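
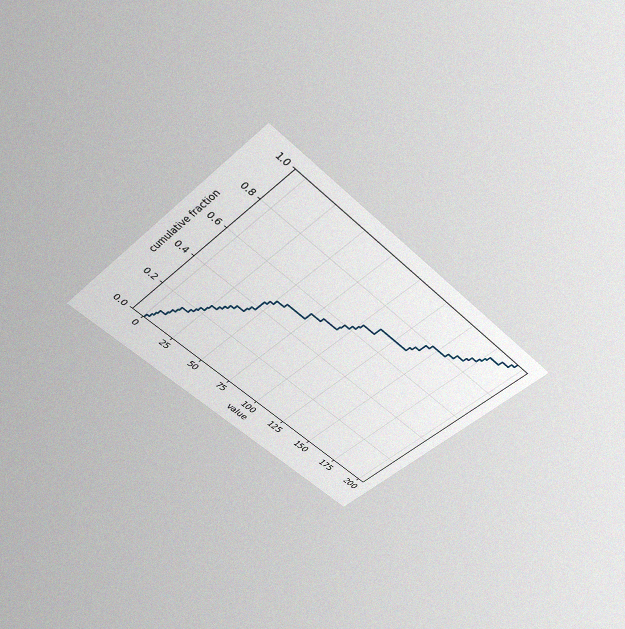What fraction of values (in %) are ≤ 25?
26%

The chart is tilted about 45° clockwise and viewed slightly from above, with some photo noise. At x=25 the ECDF step is at 26%.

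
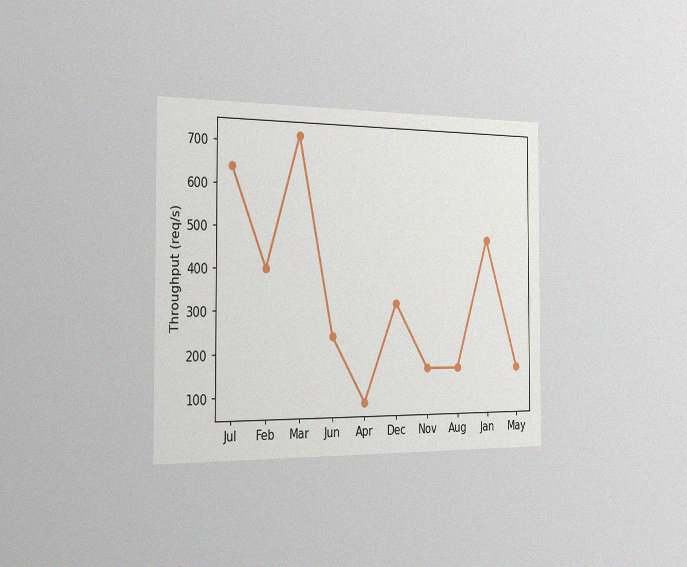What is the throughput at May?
The chart is viewed slightly from the left, with some photo noise. At May, the line is at 160req/s.

160req/s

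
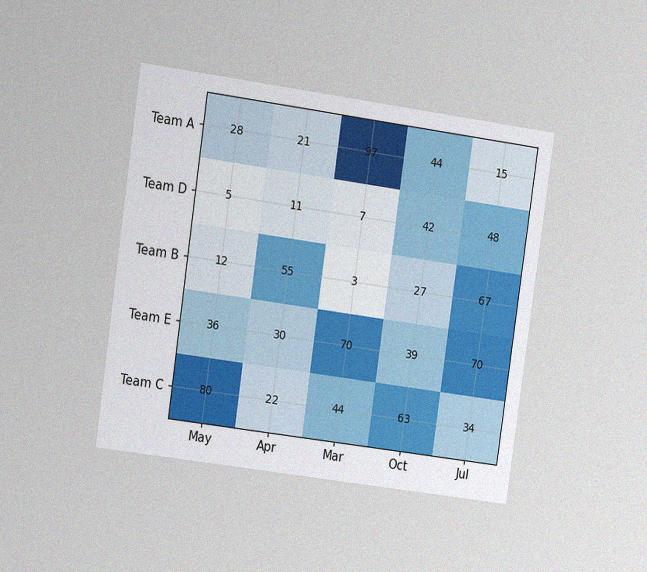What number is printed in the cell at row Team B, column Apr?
The chart is tilted about 8° clockwise and viewed slightly from the left, with some photo noise. The (Team B, Apr) cell reads 55.

55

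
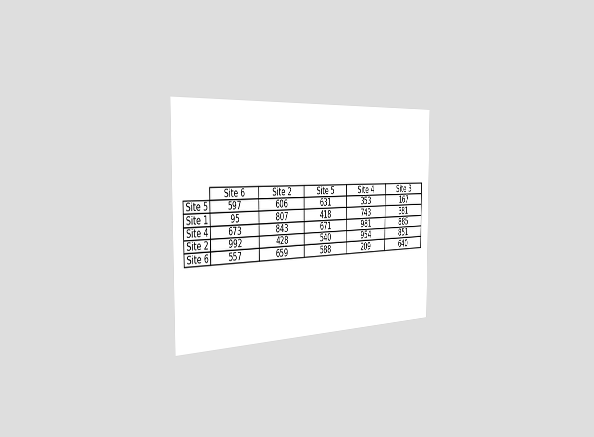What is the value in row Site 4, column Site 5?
671

The chart is viewed slightly from the left. The (Site 4, Site 5) cell reads 671.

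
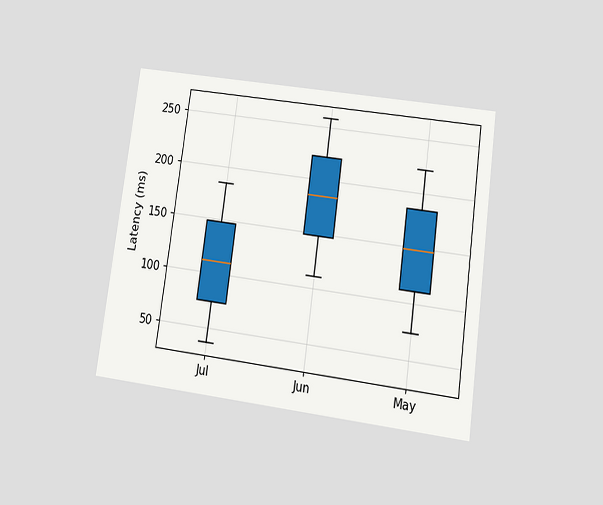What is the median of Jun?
The chart is tilted about 8° clockwise and viewed at a slight angle. The median line in the Jun box sits at 185ms.

185ms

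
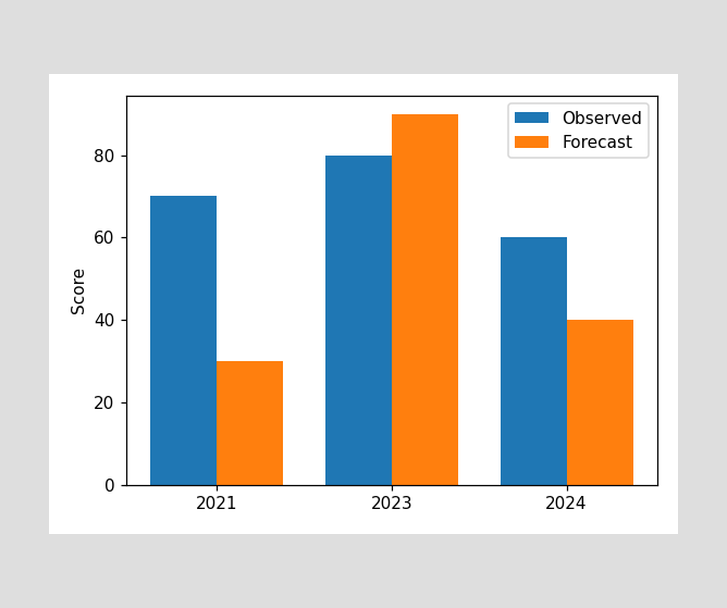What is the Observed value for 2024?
60

The Observed bar at 2024 reaches 60 on the y-axis.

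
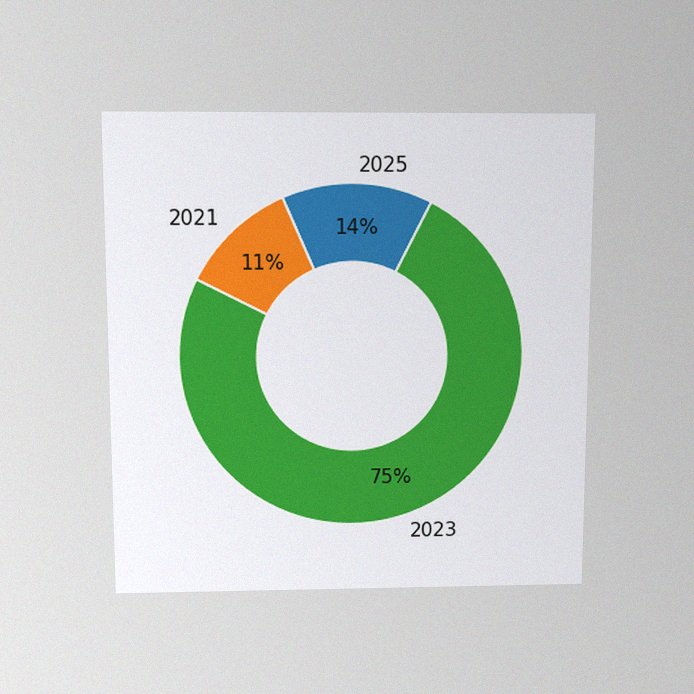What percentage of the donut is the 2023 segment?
75%

The chart is viewed slightly from above, with some photo noise. The 2023 segment takes up 75% of the ring.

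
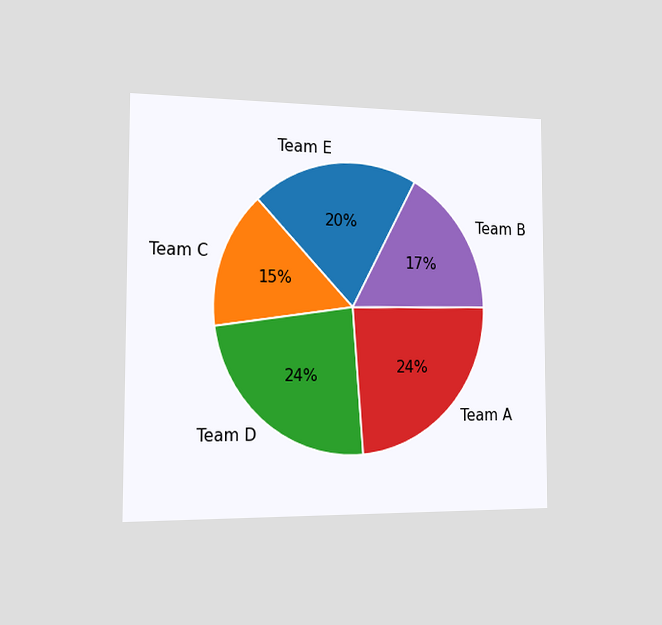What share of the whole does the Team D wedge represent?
24%

The chart is viewed slightly from the left. The Team D slice takes up 24% of the pie.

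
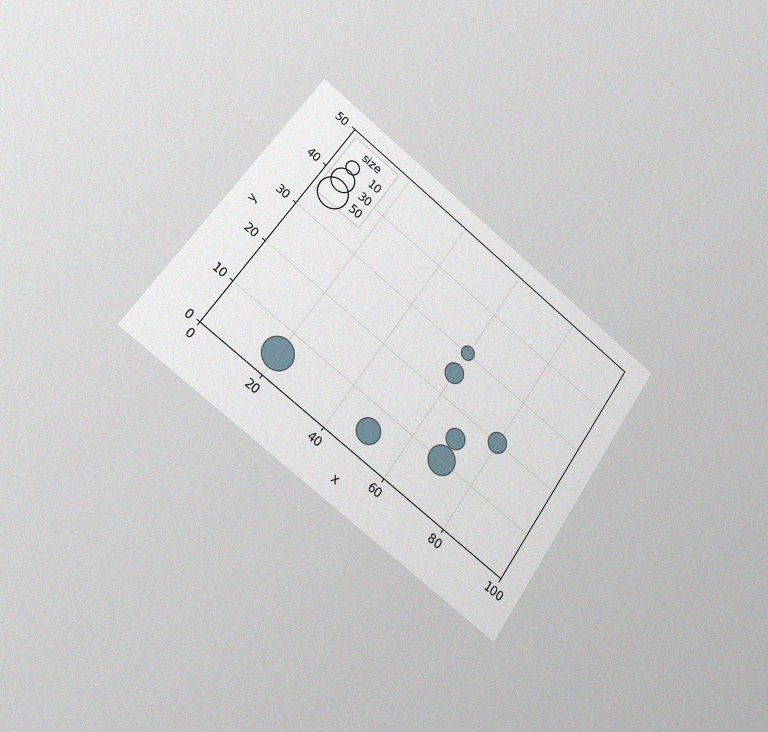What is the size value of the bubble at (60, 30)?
The chart is tilted about 36° clockwise and viewed slightly from the left, with some photo noise. Matching the bubble at (60, 30) against the size legend gives 10.

10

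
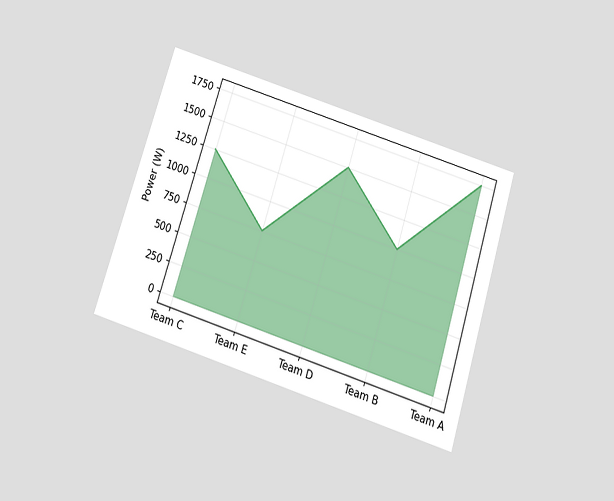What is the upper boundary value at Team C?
1250W

The chart is tilted about 17° clockwise and viewed slightly from below. At Team C the upper boundary is at 1250W.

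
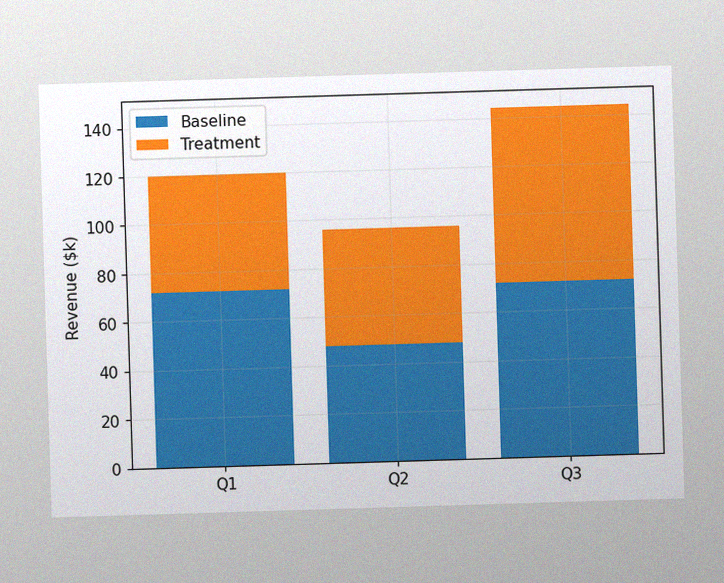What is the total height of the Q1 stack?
The image has some photo noise and uneven lighting. The Q1 stack's top reaches $120k on the y-axis.

$120k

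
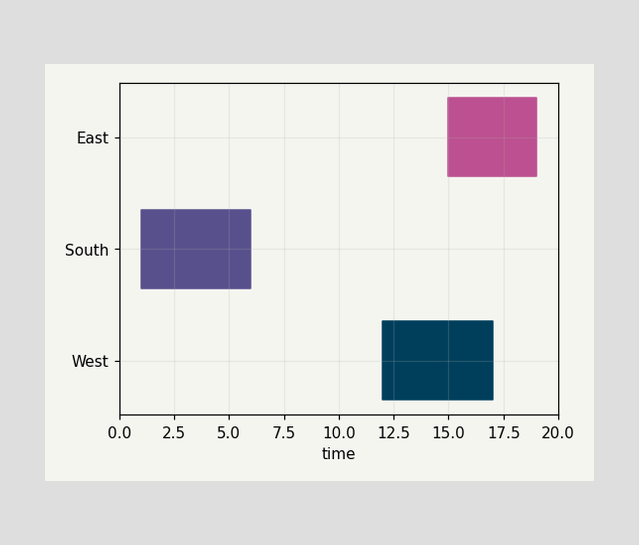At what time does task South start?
The South bar begins at t=1.

1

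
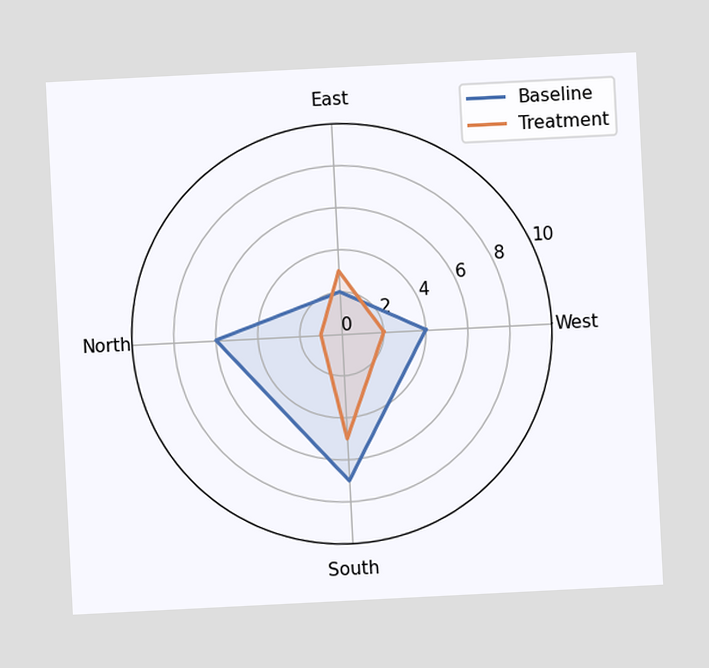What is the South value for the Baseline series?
7

The chart is tilted about 3° counter-clockwise. On the South axis, Baseline reaches 7.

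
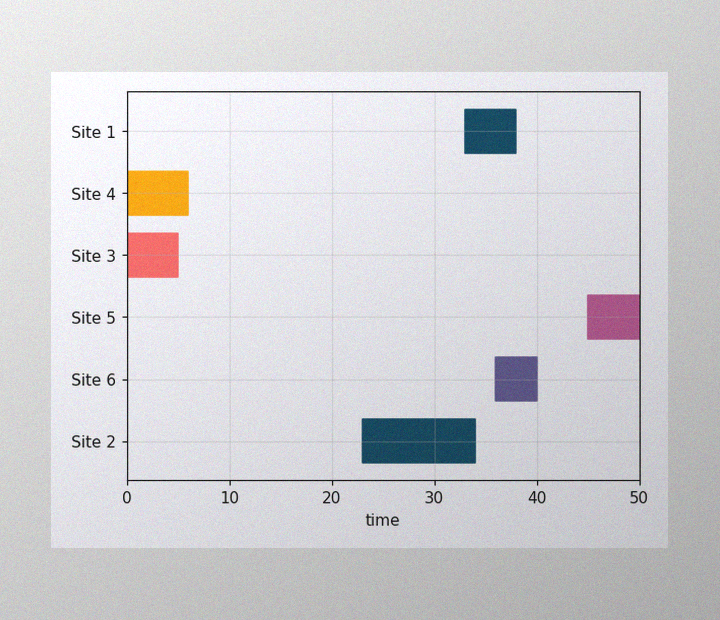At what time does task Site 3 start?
The image has some photo noise and uneven lighting. The Site 3 bar begins at t=0.

0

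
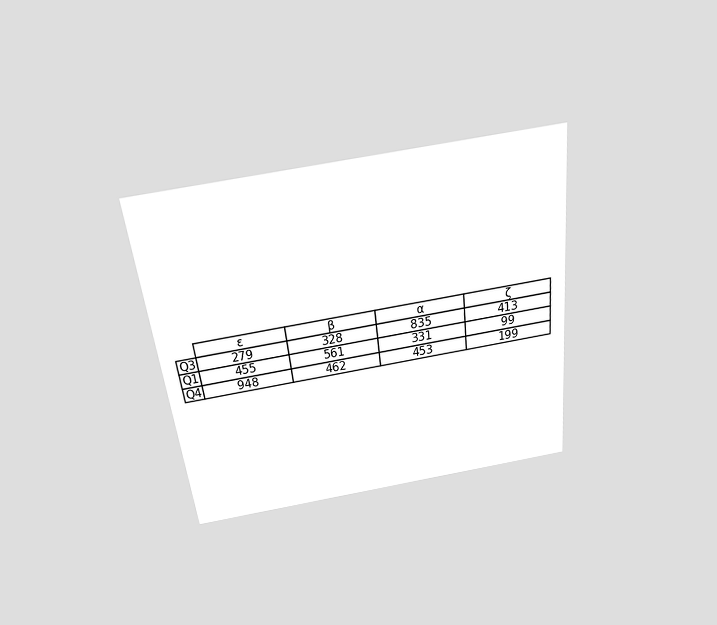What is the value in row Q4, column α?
The chart is tilted about 6° counter-clockwise and viewed slightly from above. The (Q4, α) cell reads 453.

453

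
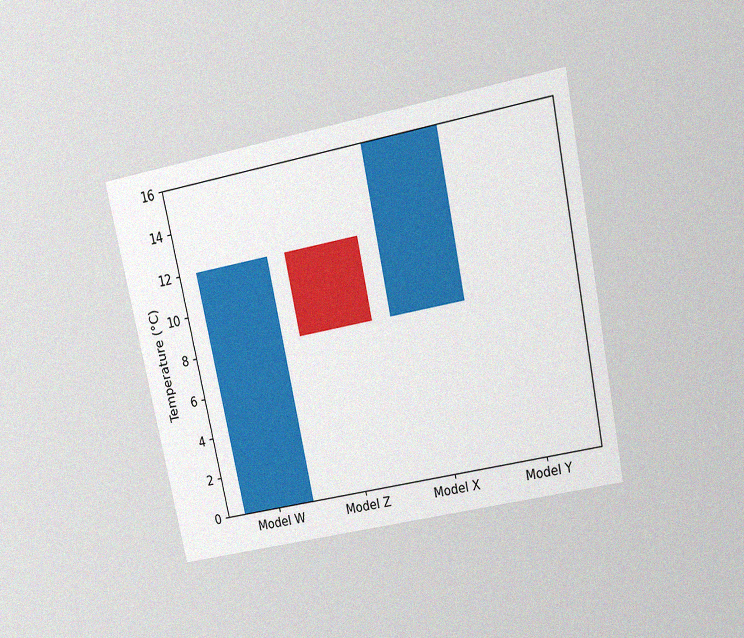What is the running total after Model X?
16°C

The chart is tilted about 12° counter-clockwise and viewed slightly from above, with some photo noise. After Model X the running total reaches 16°C.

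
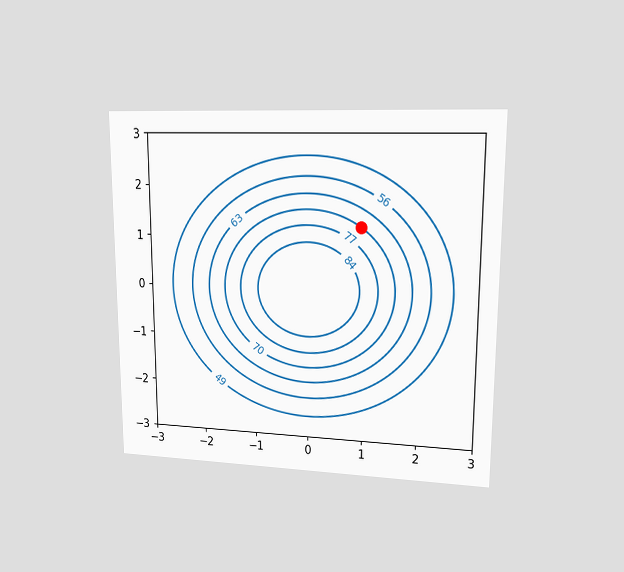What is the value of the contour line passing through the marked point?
The chart is viewed at a slight angle. The marked point sits on the contour labelled 70.

70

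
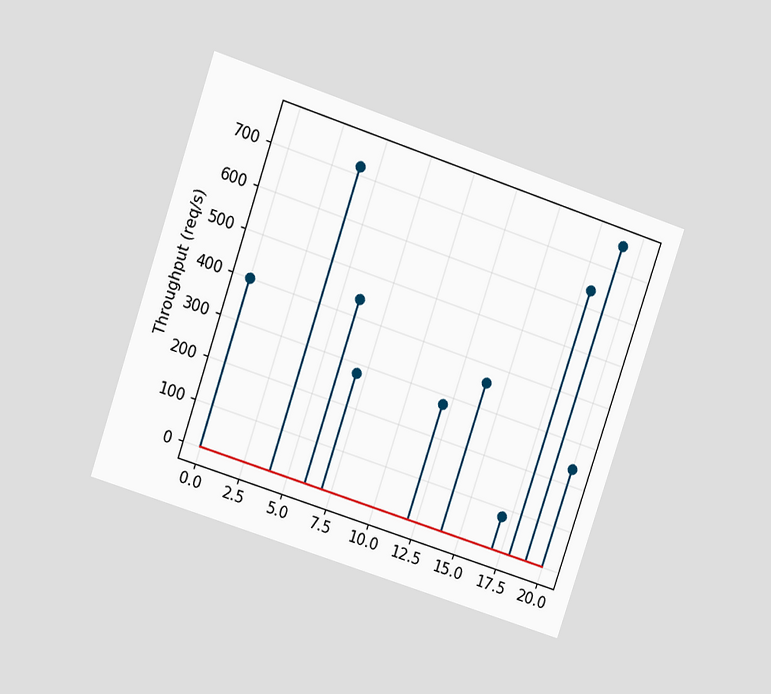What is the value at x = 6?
440req/s

The chart is tilted about 19° clockwise and viewed at a slight angle. The stem at x=6 reaches 440req/s.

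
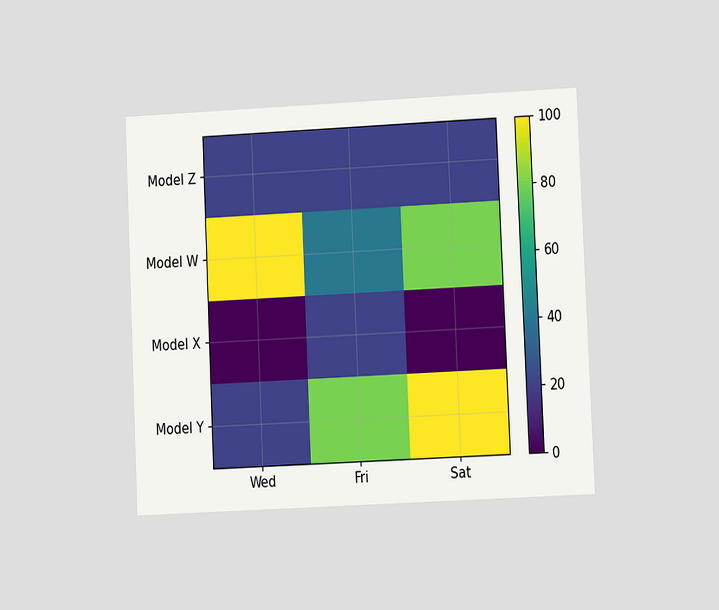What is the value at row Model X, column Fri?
20

The chart is tilted about 3° counter-clockwise and viewed at a slight angle. Matching cell (Model X, Fri) against the colorbar gives 20.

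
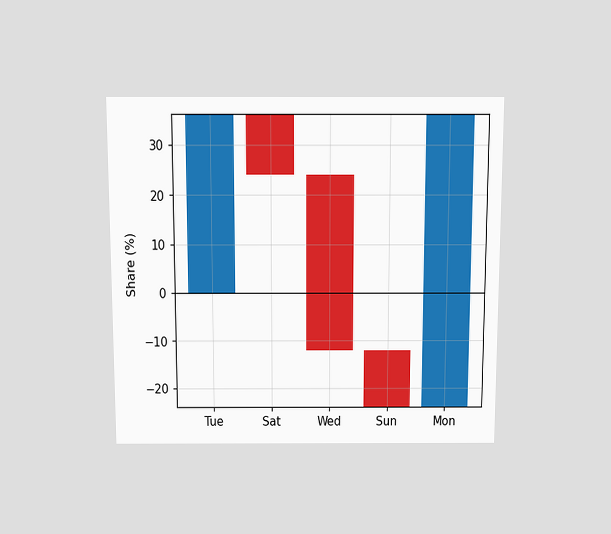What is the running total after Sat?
24%

The chart is viewed slightly from above. After Sat the running total reaches 24%.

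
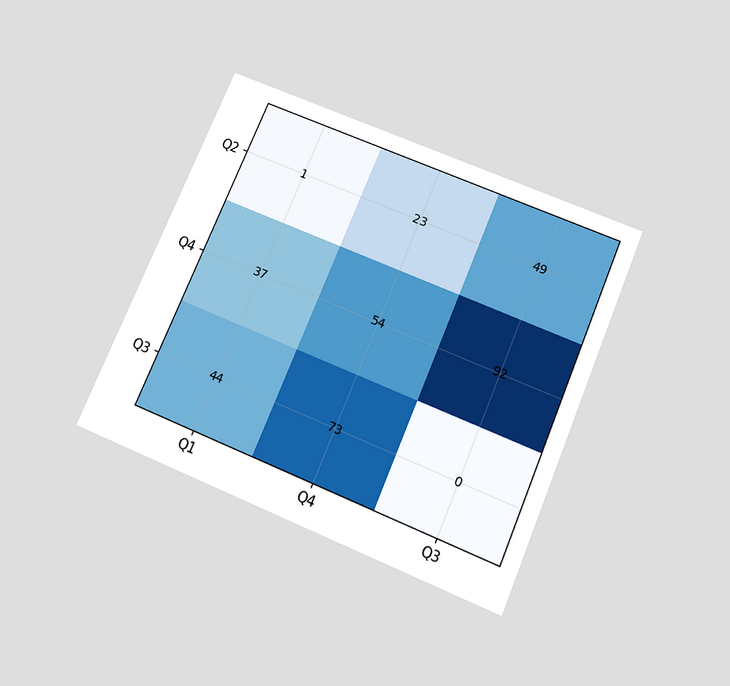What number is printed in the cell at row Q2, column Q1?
The chart is tilted about 23° clockwise and viewed slightly from below. The (Q2, Q1) cell reads 1.

1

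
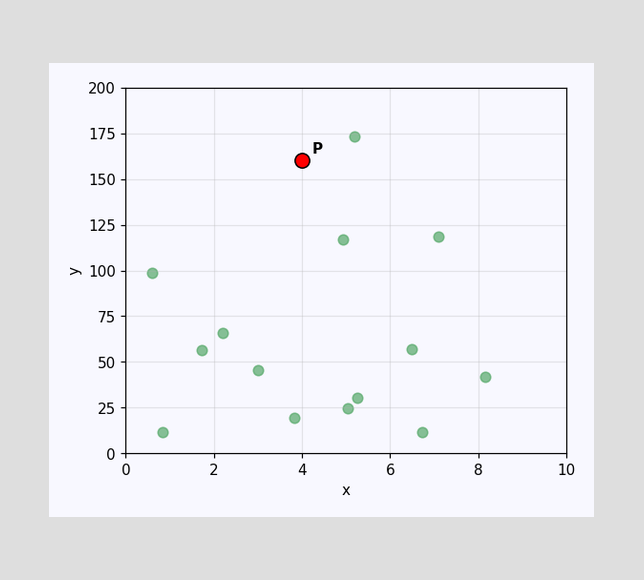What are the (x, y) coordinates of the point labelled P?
Following the gridlines from P to each axis, P sits at (4, 160).

(4, 160)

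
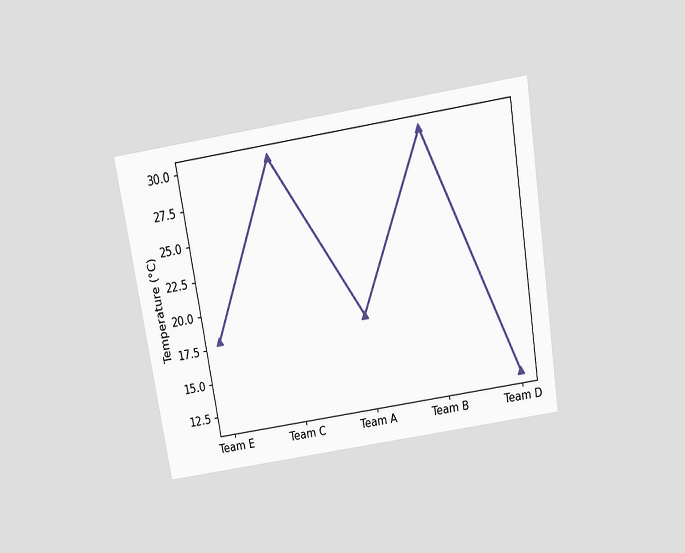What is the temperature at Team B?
30°C

The chart is tilted about 9° counter-clockwise and viewed slightly from above. At Team B, the line is at 30°C.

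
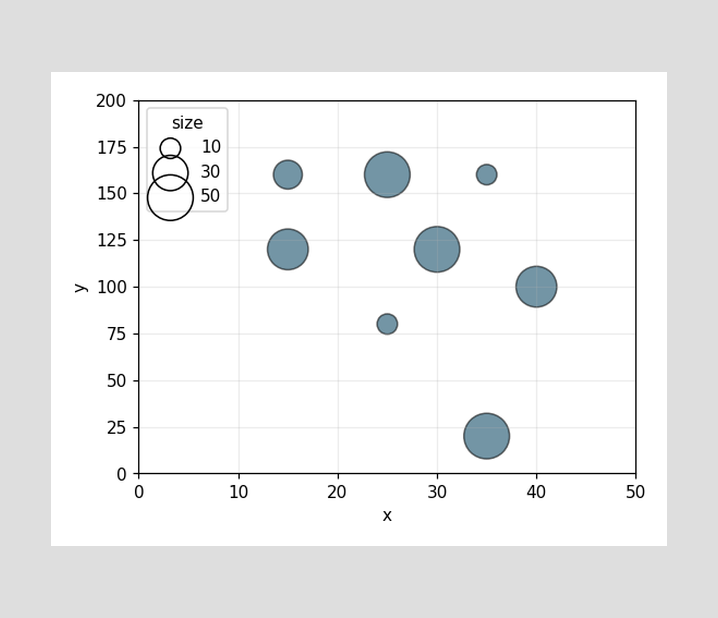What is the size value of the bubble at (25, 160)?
Matching the bubble at (25, 160) against the size legend gives 50.

50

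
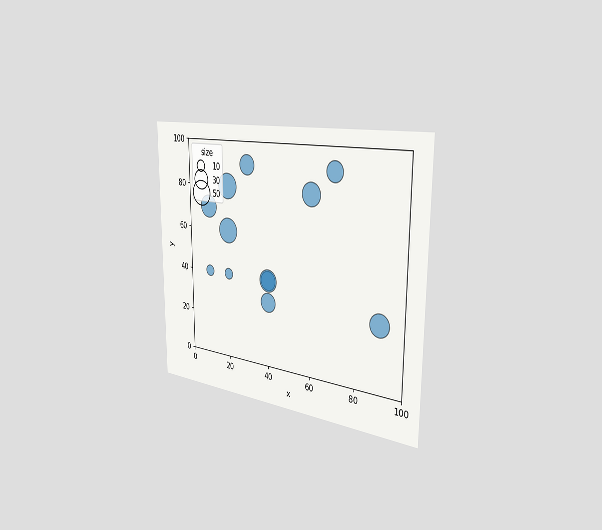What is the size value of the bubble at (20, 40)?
10

The chart is viewed slightly from the right. Matching the bubble at (20, 40) against the size legend gives 10.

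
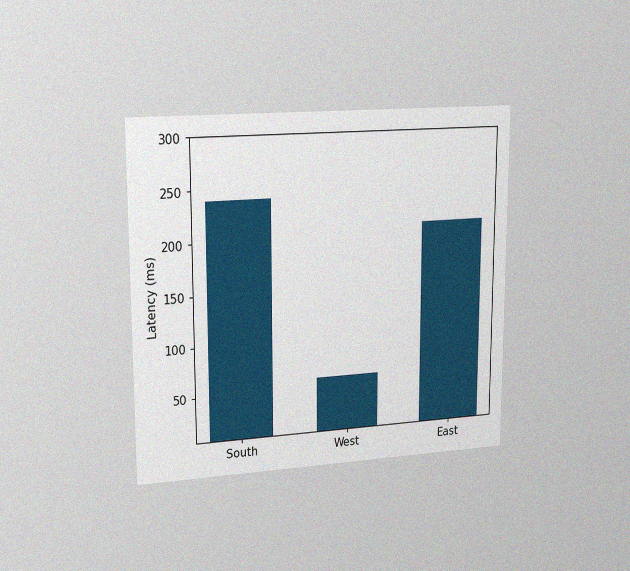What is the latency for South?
The chart is viewed slightly from the left, with some photo noise. Reading along the chart's y-axis, the South bar reaches 240ms.

240ms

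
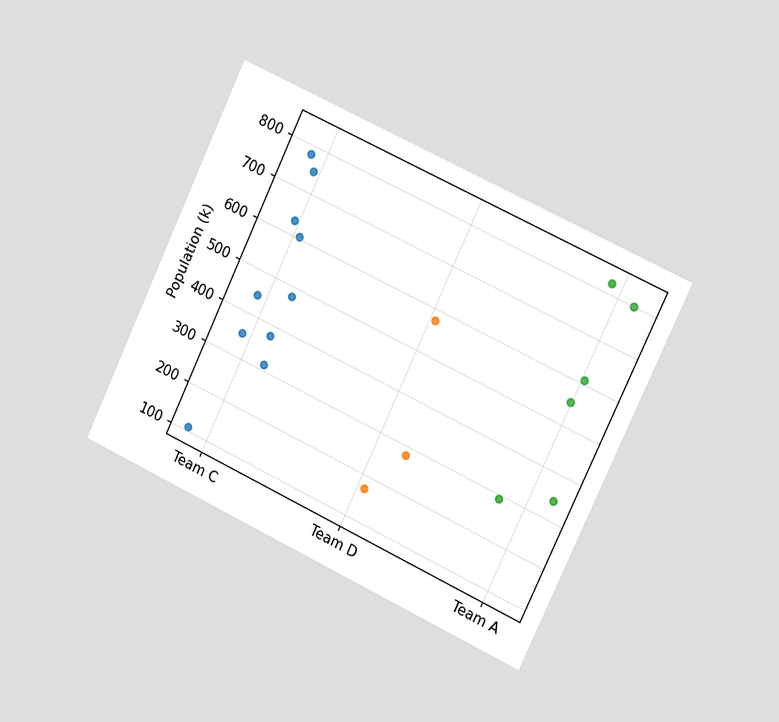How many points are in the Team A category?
6

The chart is tilted about 25° clockwise and viewed slightly from the right. Counting the markers in the Team A column gives 6.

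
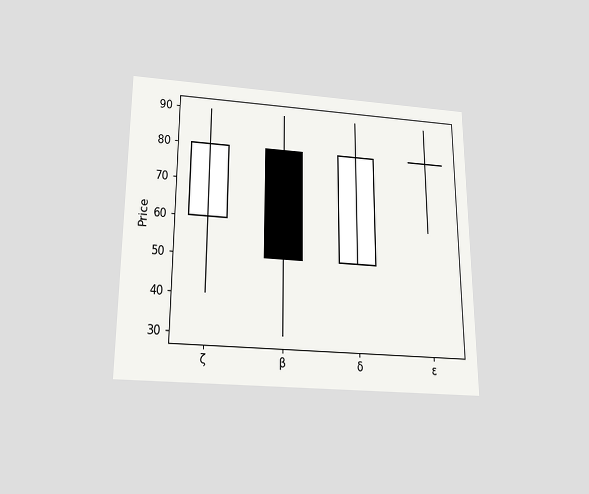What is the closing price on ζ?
The chart is viewed slightly from below. The ζ candle closes at 80.

80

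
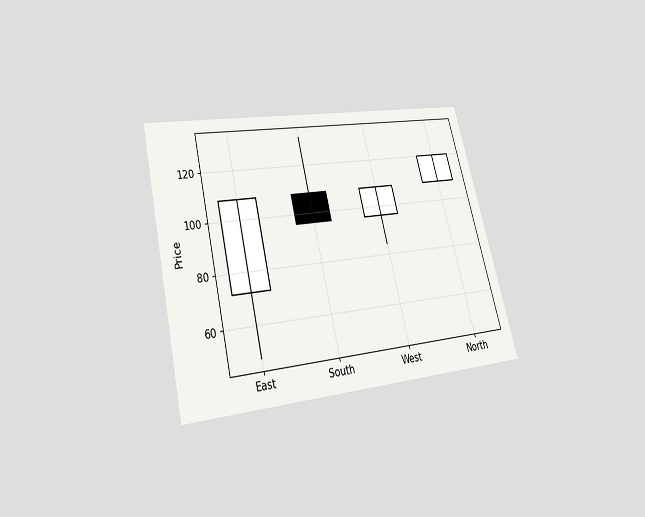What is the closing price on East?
108

The chart is tilted about 14° counter-clockwise and viewed slightly from below. The East candle closes at 108.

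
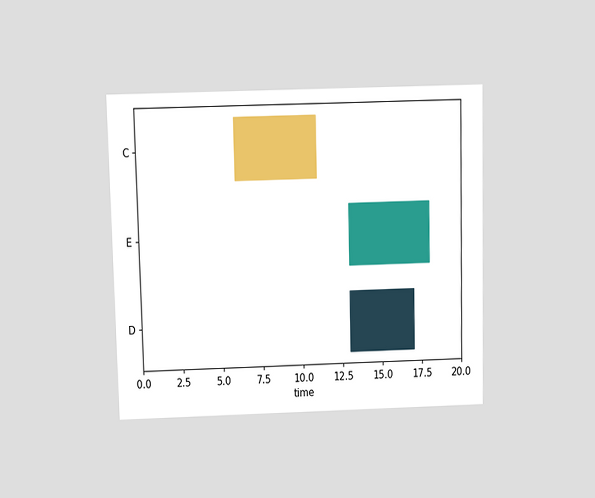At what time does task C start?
The chart is viewed slightly from above. The C bar begins at t=6.

6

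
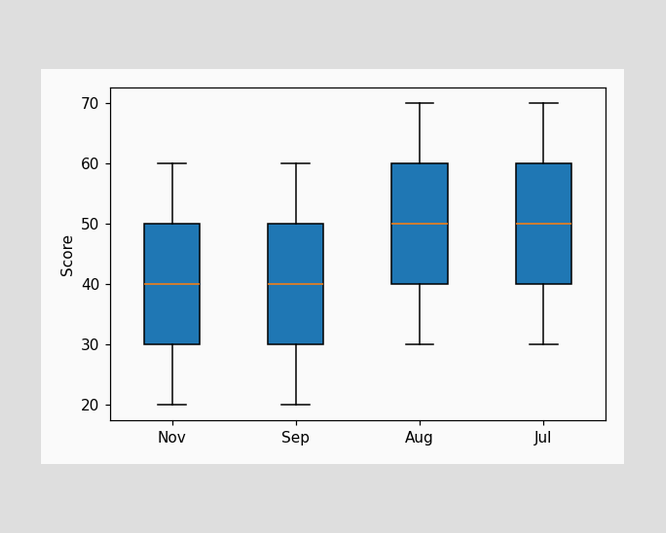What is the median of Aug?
The median line in the Aug box sits at 50.

50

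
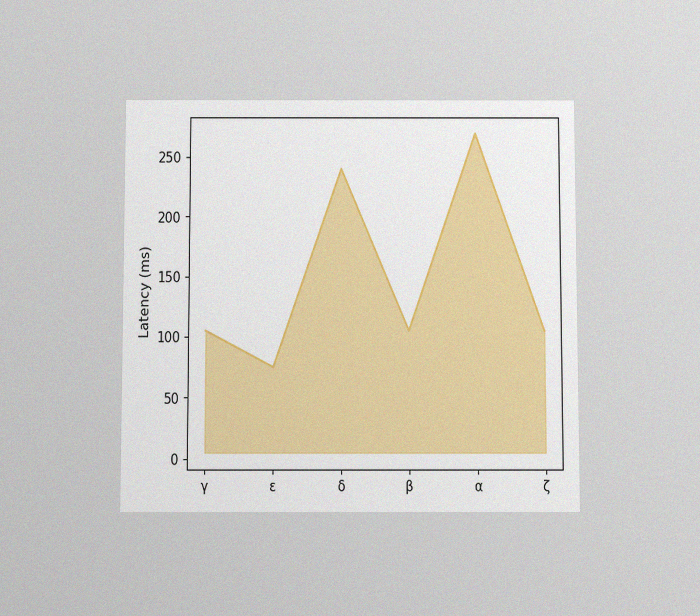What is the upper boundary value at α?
The chart is viewed slightly from below, with some photo noise. At α the upper boundary is at 270ms.

270ms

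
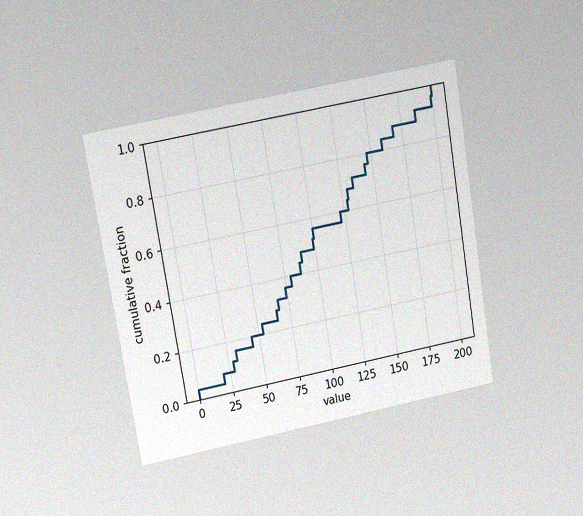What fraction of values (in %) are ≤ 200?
The chart is tilted about 9° counter-clockwise and viewed at a slight angle, with some photo noise. At x=200 the ECDF step is at 100%.

100%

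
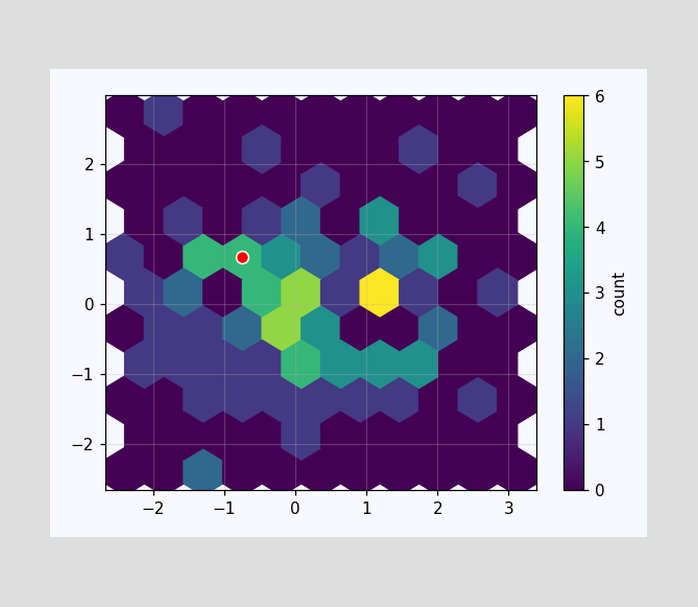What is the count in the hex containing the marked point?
The marked hex reads 4 on the colorbar.

4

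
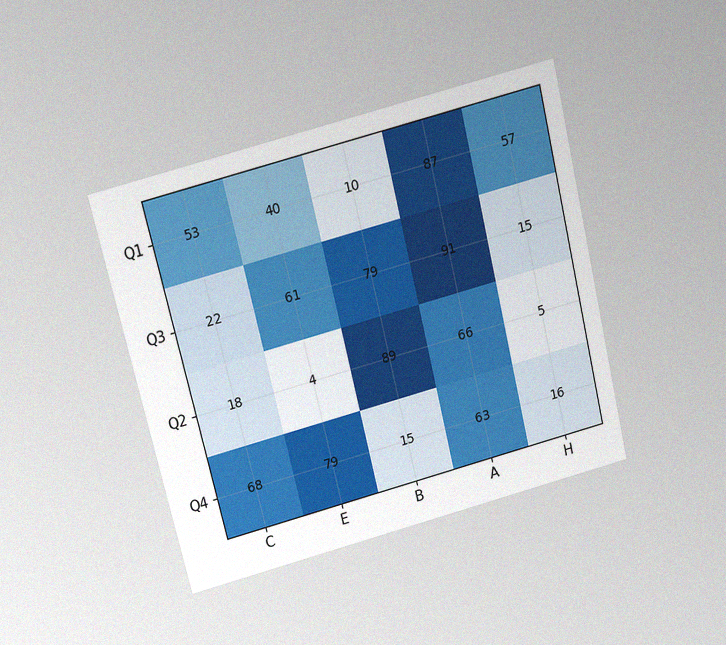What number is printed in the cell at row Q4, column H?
16

The chart is tilted about 14° counter-clockwise and viewed slightly from above, with some photo noise. The (Q4, H) cell reads 16.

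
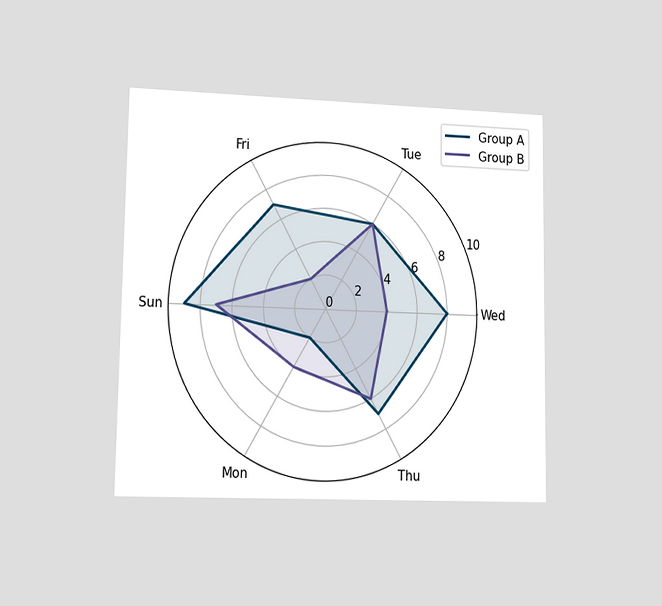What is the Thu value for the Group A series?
The chart is viewed at a slight angle. On the Thu axis, Group A reaches 7.

7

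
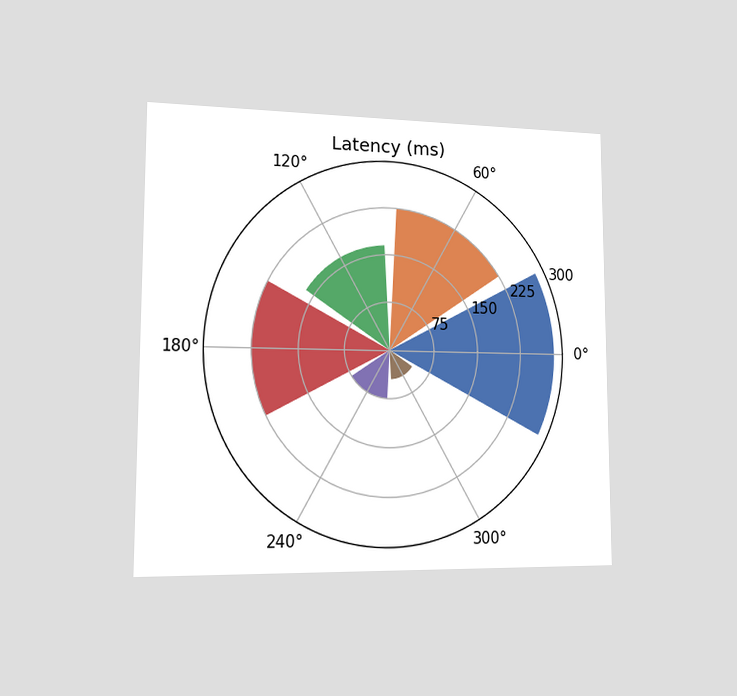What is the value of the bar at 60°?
The chart is viewed slightly from the left. The bar at 60° reaches 225ms on the radial axis.

225ms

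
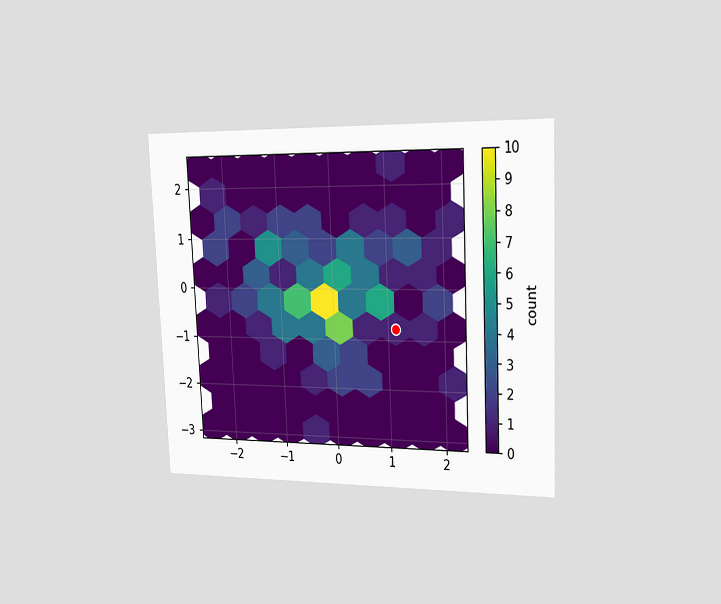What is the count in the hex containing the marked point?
The chart is tilted about 3° counter-clockwise and viewed slightly from the right. The marked hex reads 1 on the colorbar.

1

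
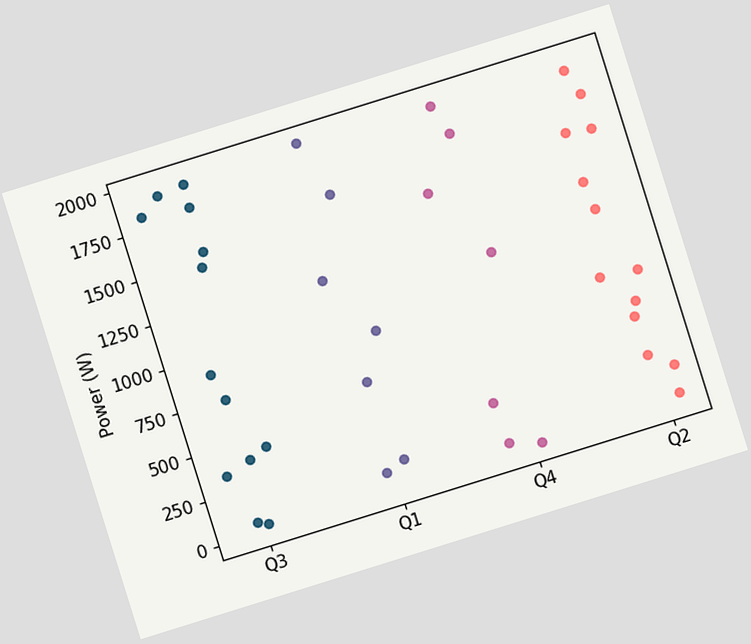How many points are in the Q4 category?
7

The chart is tilted about 17° counter-clockwise. Counting the markers in the Q4 column gives 7.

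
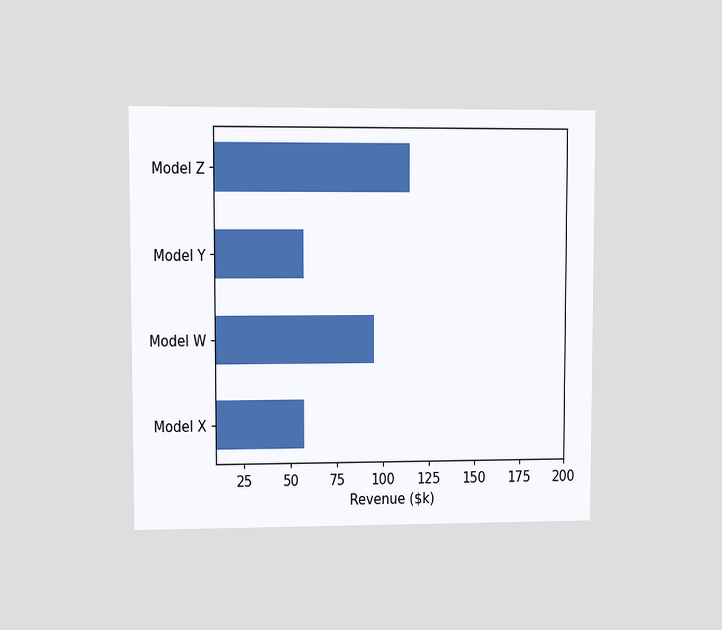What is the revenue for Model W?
$95k

The chart is viewed at a slight angle. Reading along the chart's x-axis, the Model W bar reaches $95k.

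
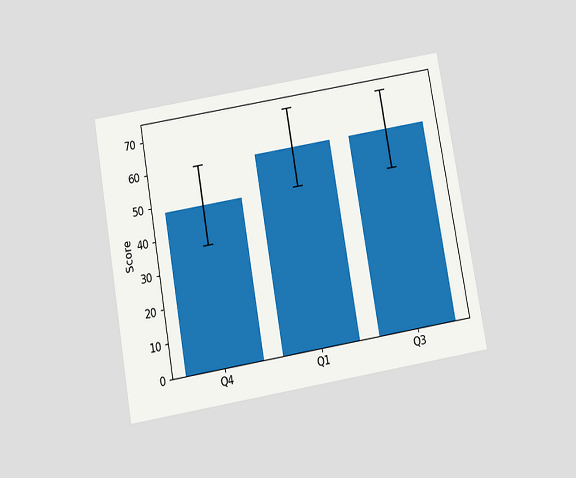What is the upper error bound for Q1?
The chart is tilted about 10° counter-clockwise and viewed slightly from below. The Q1 bar's upper whisker reaches 72.

72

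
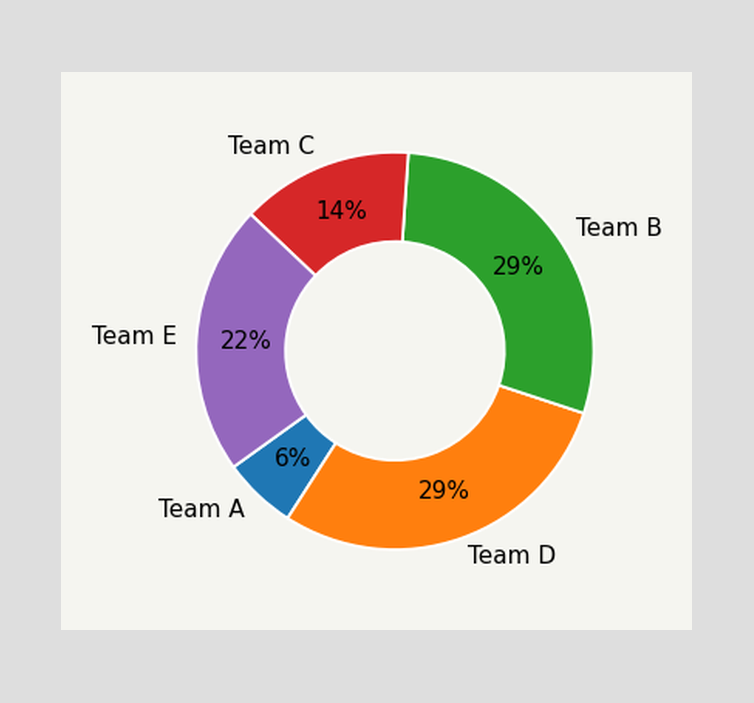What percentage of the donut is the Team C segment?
14%

The Team C segment takes up 14% of the ring.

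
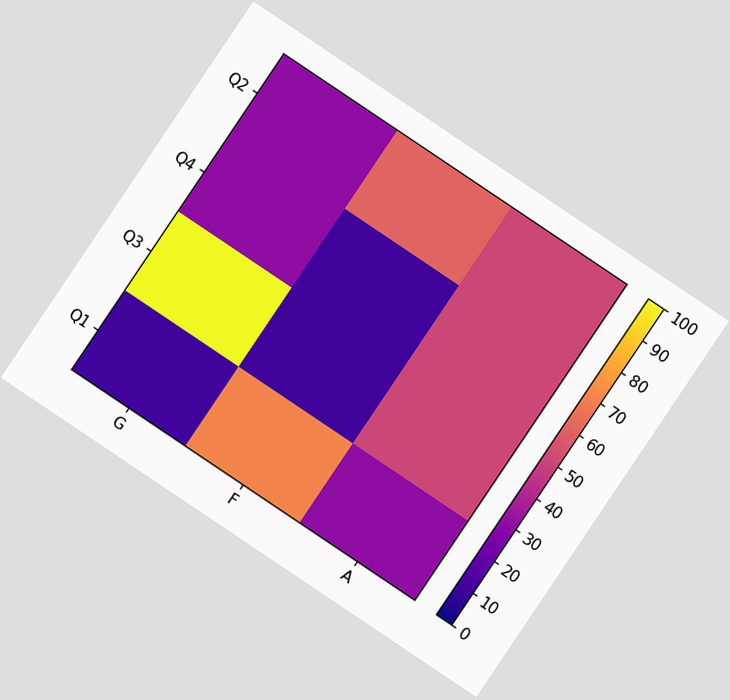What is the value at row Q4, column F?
The chart is tilted about 34° clockwise. Matching cell (Q4, F) against the colorbar gives 10.

10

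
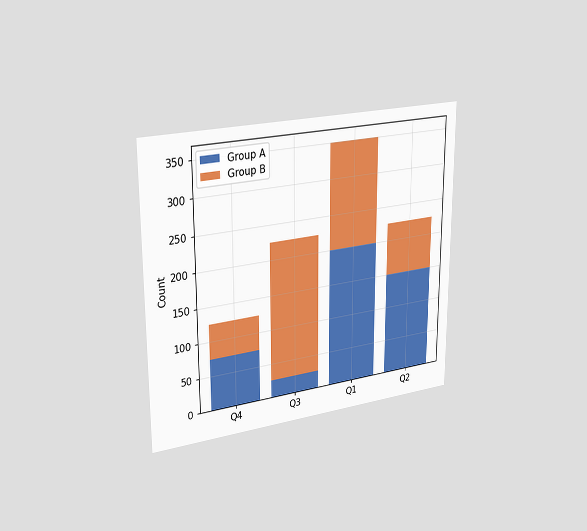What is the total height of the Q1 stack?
350

The chart is viewed slightly from the left. The Q1 stack's top reaches 350 on the y-axis.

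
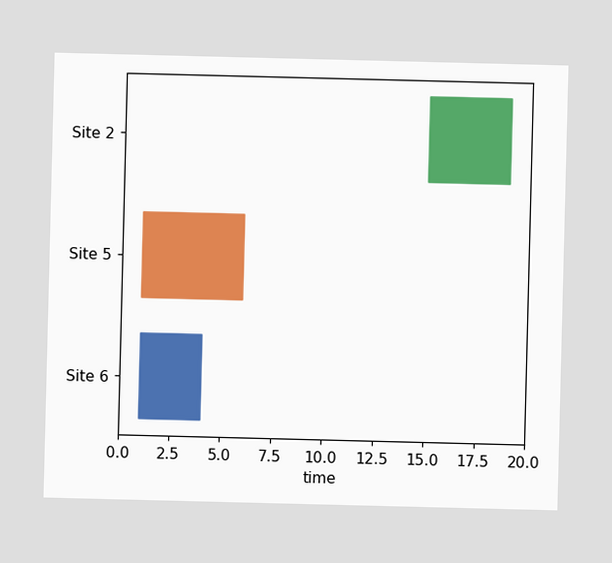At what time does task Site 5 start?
1

The Site 5 bar begins at t=1.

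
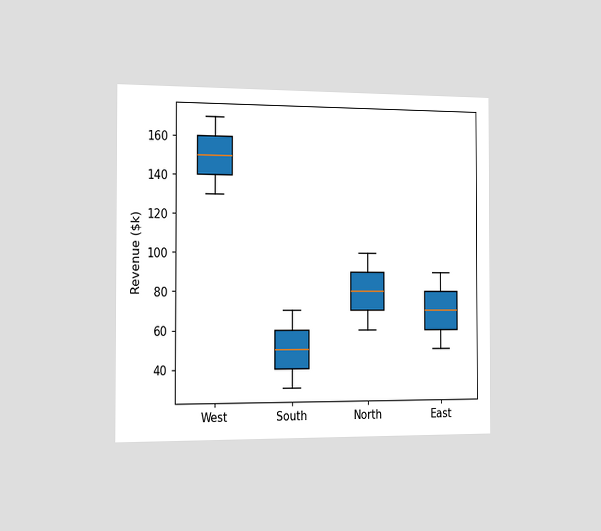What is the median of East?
$70k

The chart is viewed slightly from the left. The median line in the East box sits at $70k.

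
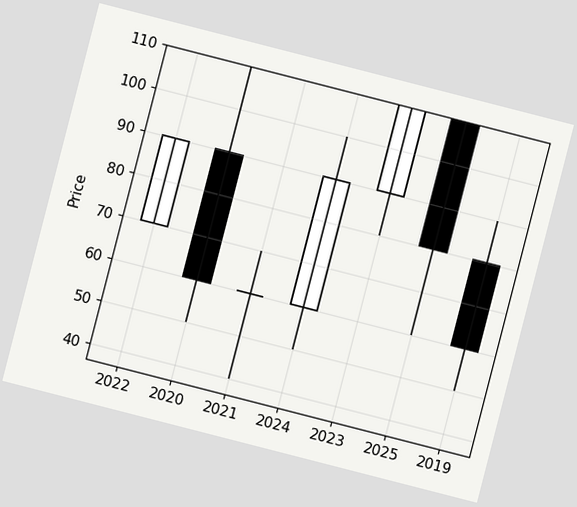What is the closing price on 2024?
The chart is tilted about 14° clockwise. The 2024 candle closes at 90.

90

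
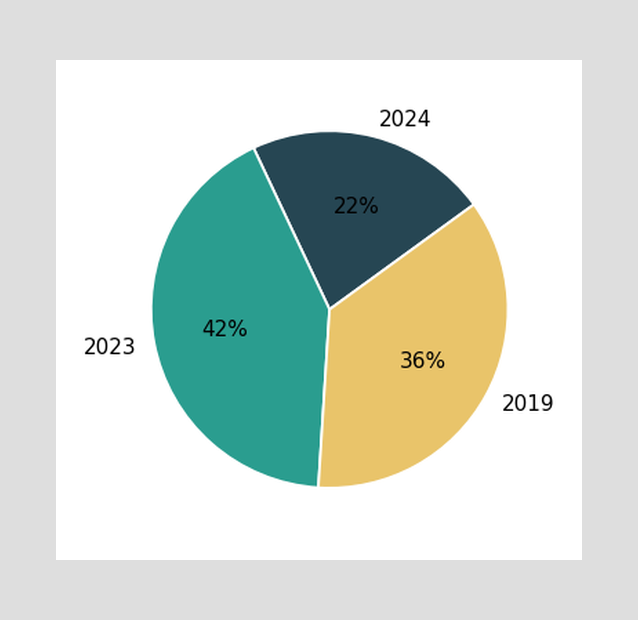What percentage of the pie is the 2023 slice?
The 2023 slice takes up 42% of the pie.

42%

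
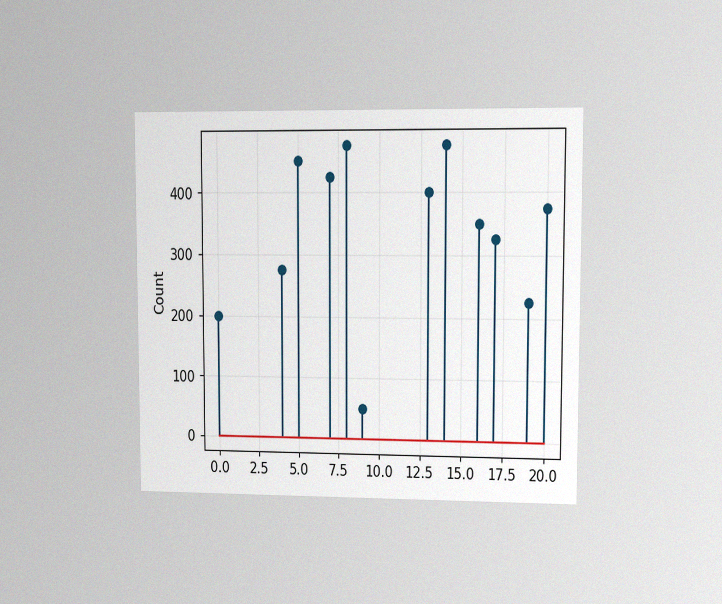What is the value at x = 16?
The chart is viewed at a slight angle, with some photo noise. The stem at x=16 reaches 350.

350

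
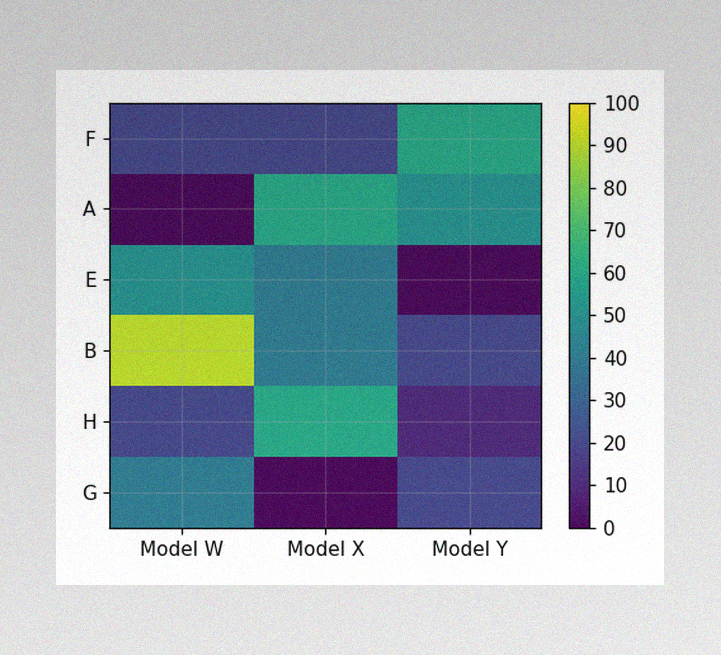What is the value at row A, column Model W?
0

The image has some photo noise and uneven lighting. Matching cell (A, Model W) against the colorbar gives 0.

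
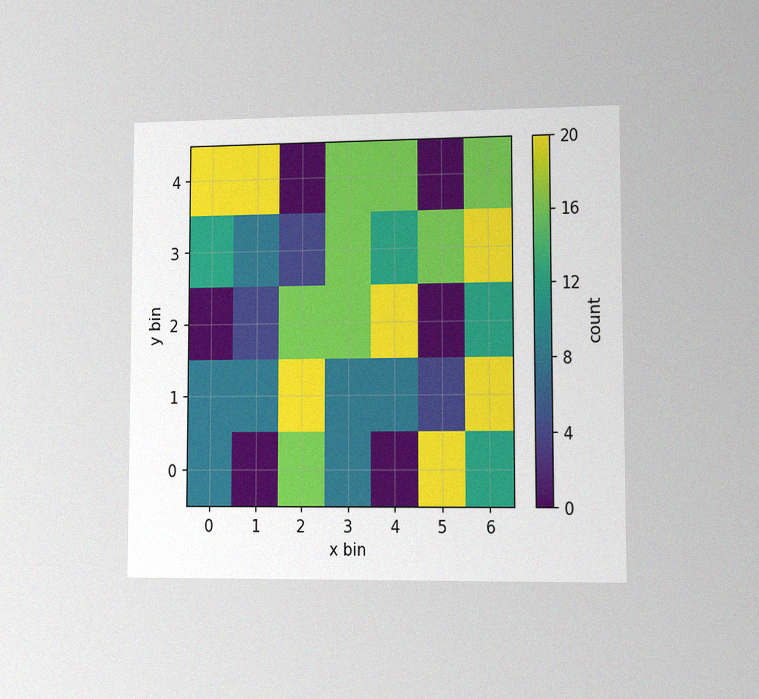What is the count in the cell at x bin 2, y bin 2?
16

The chart is viewed slightly from the right, with some photo noise. Matching the cell (2, 2) against the colorbar gives 16.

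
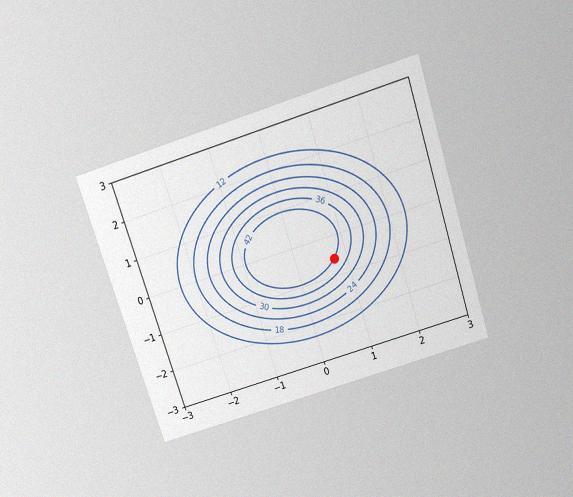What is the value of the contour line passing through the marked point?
42

The chart is tilted about 18° counter-clockwise and viewed slightly from above, with some photo noise. The marked point sits on the contour labelled 42.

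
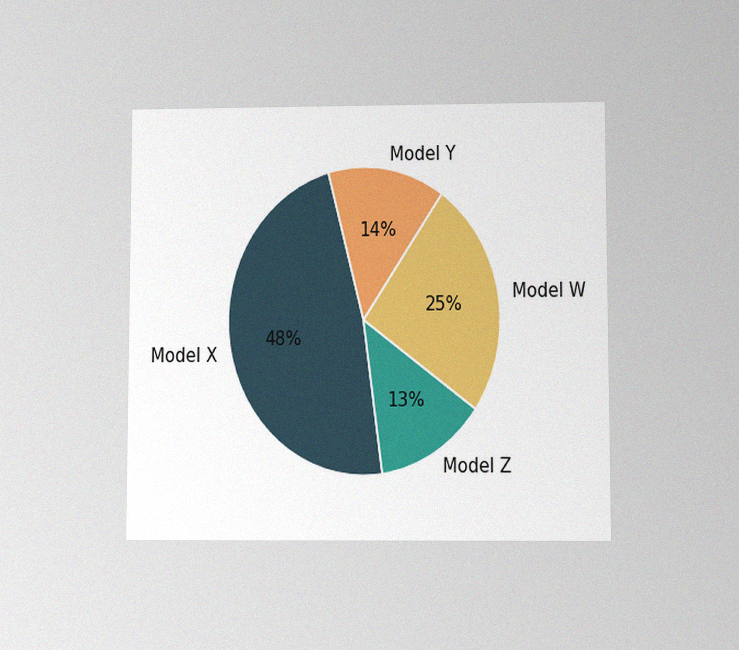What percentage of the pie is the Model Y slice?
14%

The chart is viewed at a slight angle, with some photo noise. The Model Y slice takes up 14% of the pie.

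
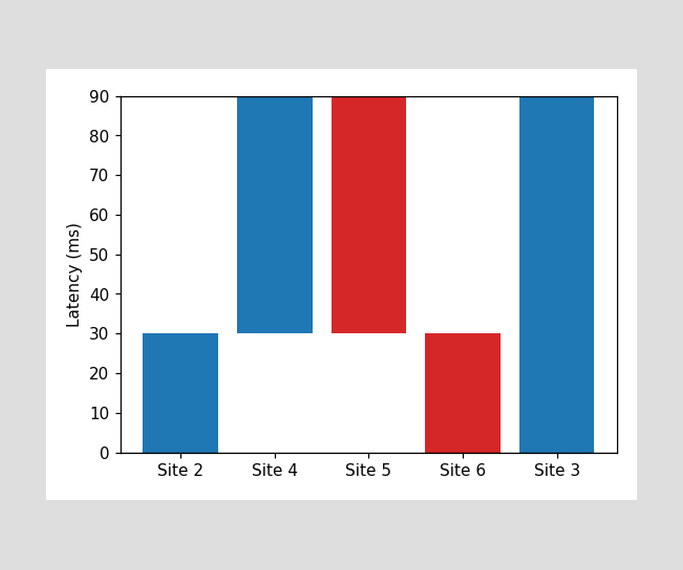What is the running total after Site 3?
After Site 3 the running total reaches 90ms.

90ms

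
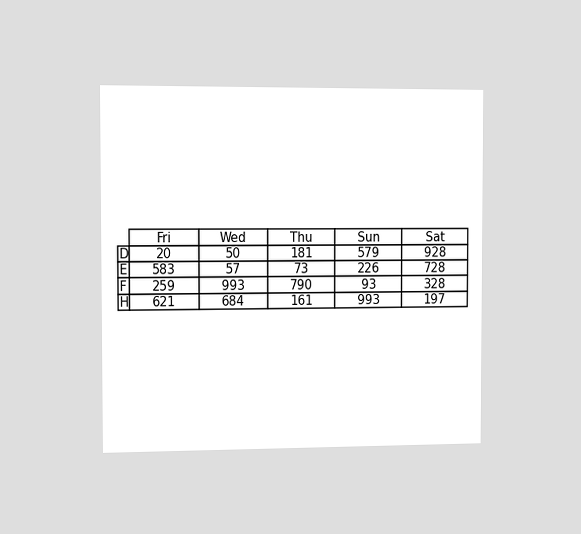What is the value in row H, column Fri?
The chart is viewed slightly from the left. The (H, Fri) cell reads 621.

621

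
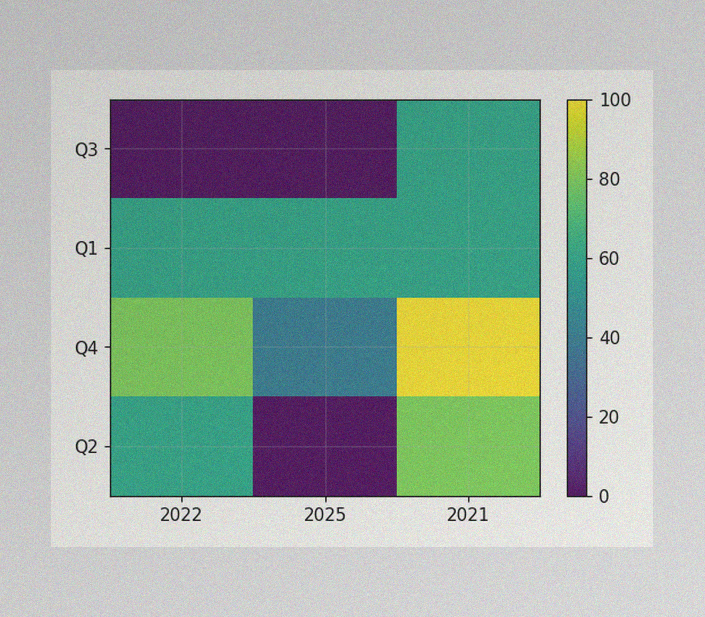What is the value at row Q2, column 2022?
The image has some photo noise and uneven lighting. Matching cell (Q2, 2022) against the colorbar gives 60.

60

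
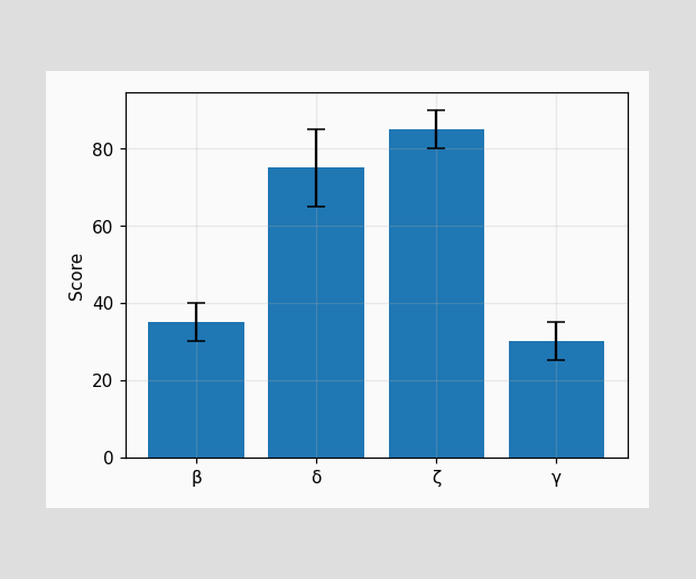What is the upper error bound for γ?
The γ bar's upper whisker reaches 35.

35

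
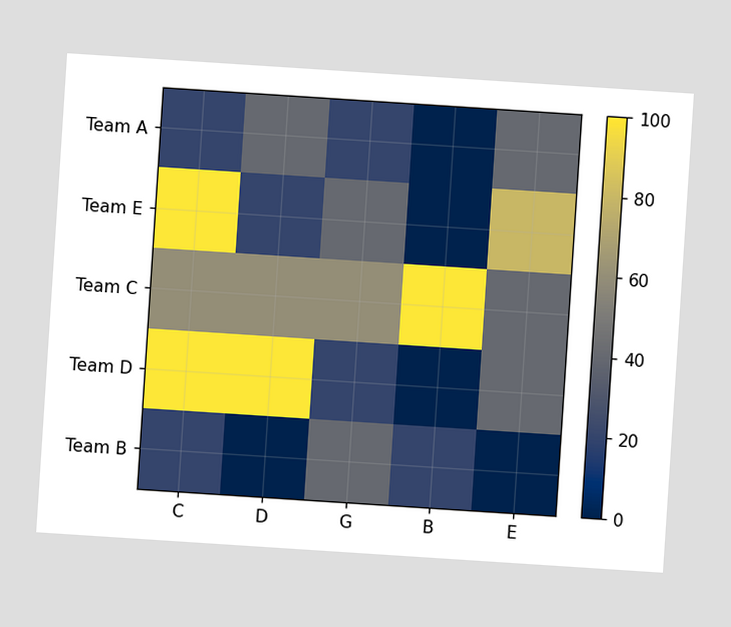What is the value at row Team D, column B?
The chart is tilted about 4° clockwise. Matching cell (Team D, B) against the colorbar gives 0.

0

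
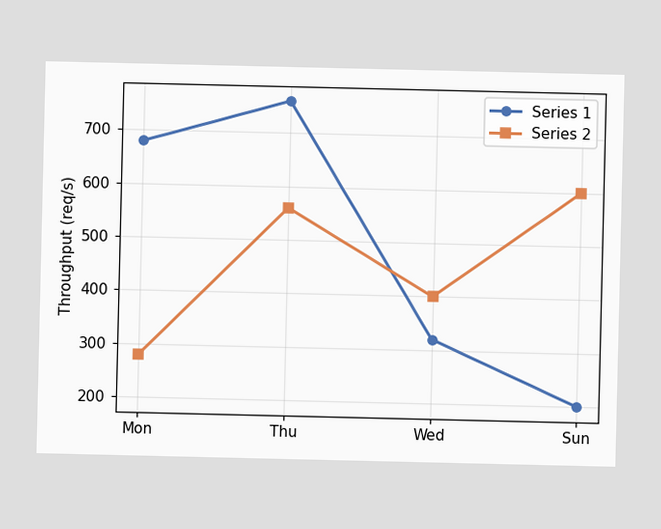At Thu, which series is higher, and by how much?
Series 1, by 200req/s

At Thu, Series 1 sits above the other line by 200req/s.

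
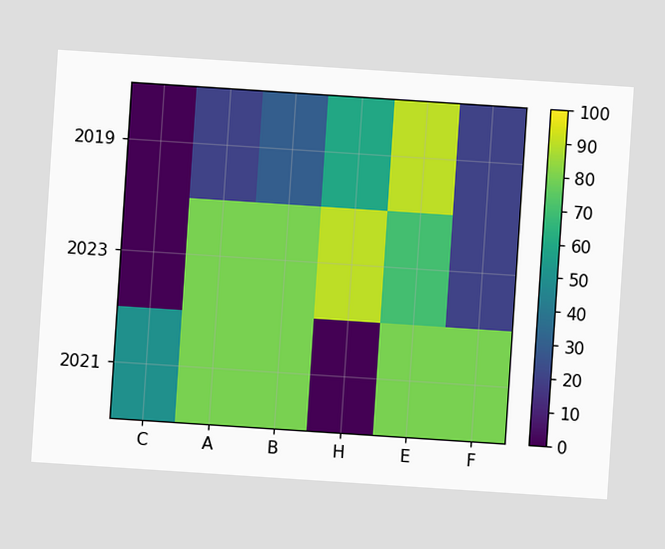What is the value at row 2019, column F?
The chart is tilted about 4° clockwise. Matching cell (2019, F) against the colorbar gives 20.

20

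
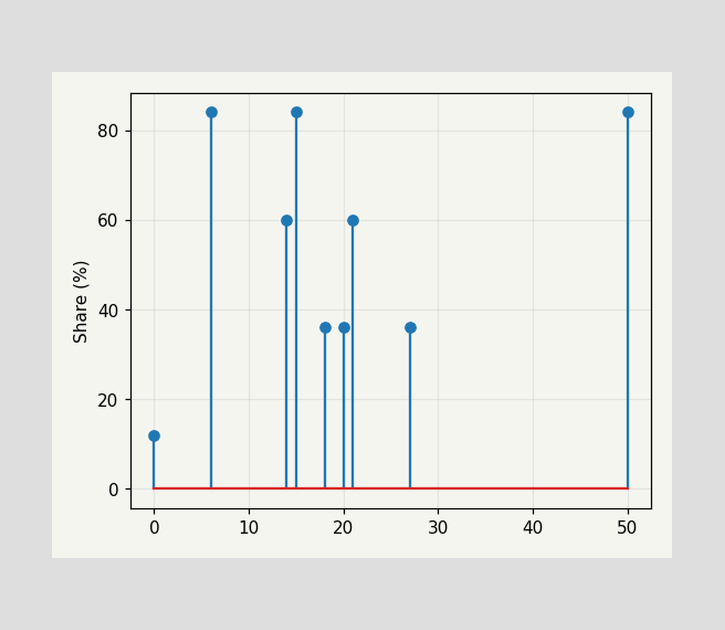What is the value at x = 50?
84%

The stem at x=50 reaches 84%.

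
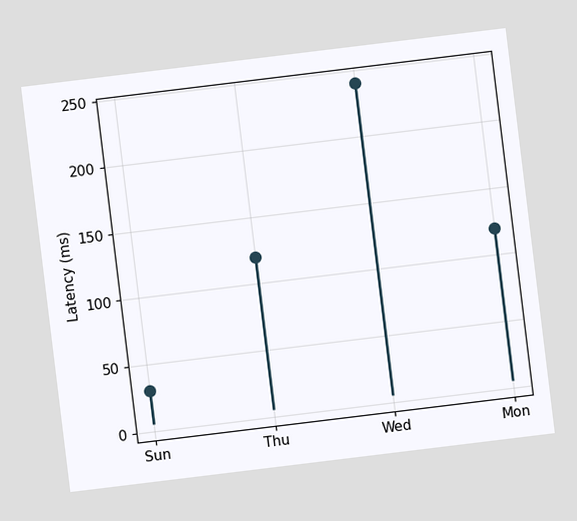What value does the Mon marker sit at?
120ms

The chart is tilted about 7° counter-clockwise. The Mon marker sits at 120ms.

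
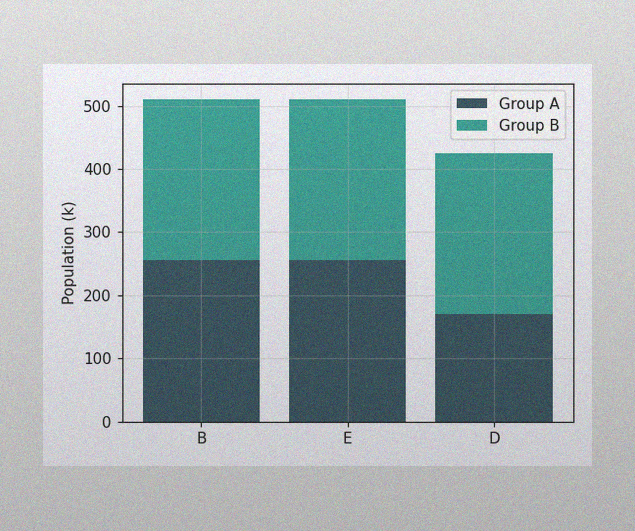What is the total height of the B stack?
The image has some photo noise and uneven lighting. The B stack's top reaches 510k on the y-axis.

510k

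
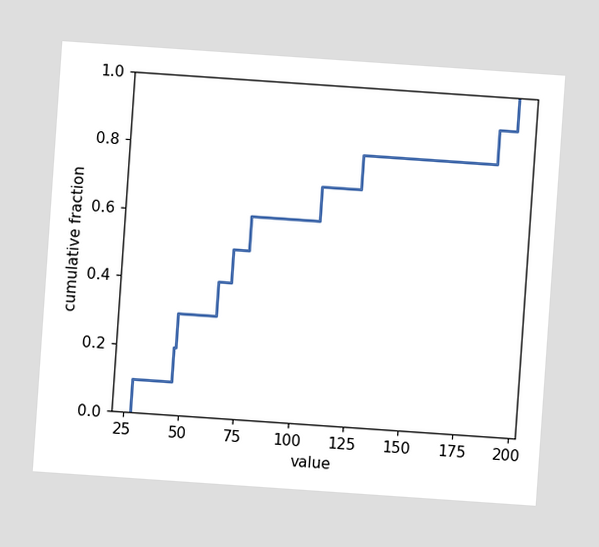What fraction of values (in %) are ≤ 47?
The chart is tilted about 4° clockwise. At x=47 the ECDF step is at 30%.

30%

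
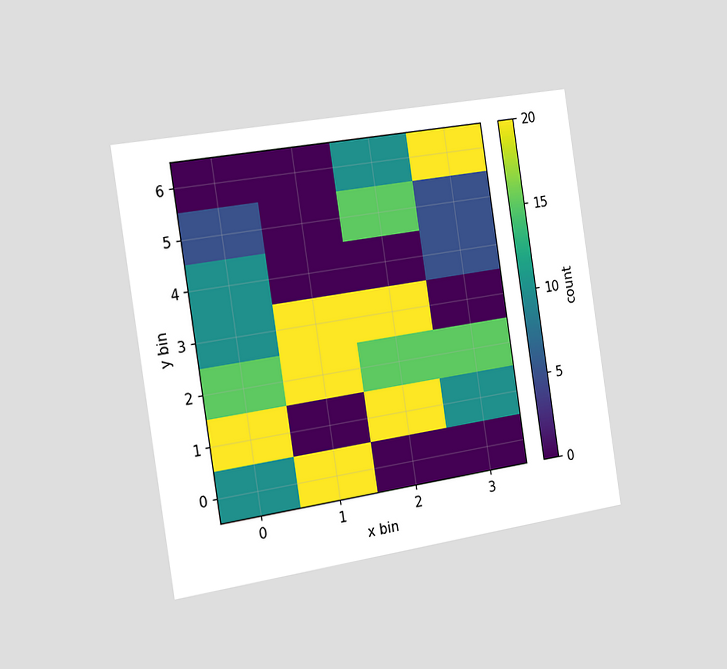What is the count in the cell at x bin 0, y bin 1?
The chart is tilted about 9° counter-clockwise and viewed slightly from the left. Matching the cell (0, 1) against the colorbar gives 20.

20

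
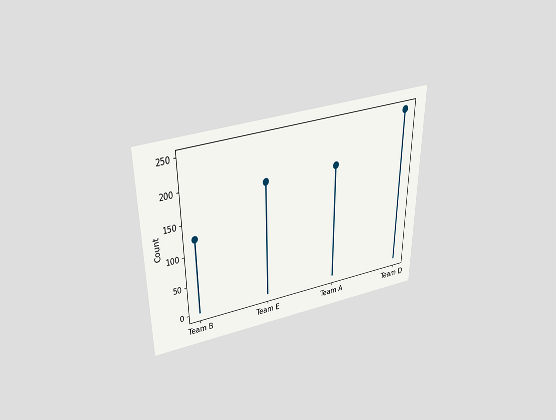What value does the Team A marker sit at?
186

The chart is viewed slightly from above. The Team A marker sits at 186.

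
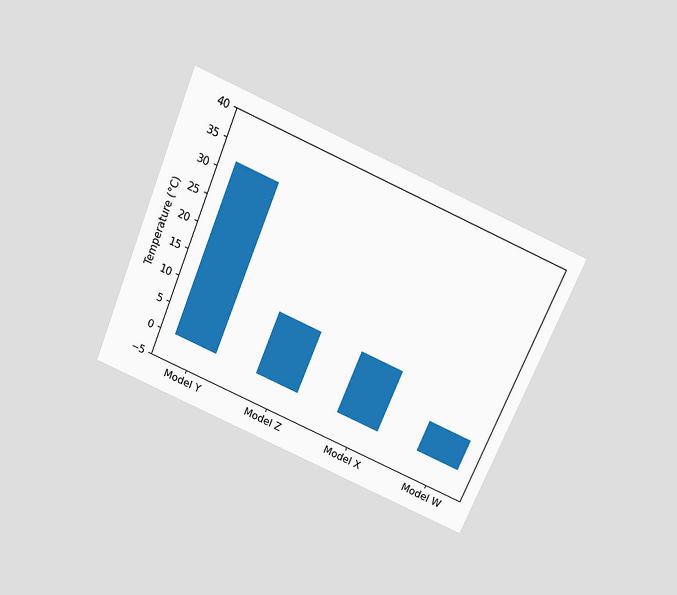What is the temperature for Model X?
The chart is tilted about 23° clockwise and viewed slightly from above. Reading along the chart's y-axis, the Model X bar reaches 12°C.

12°C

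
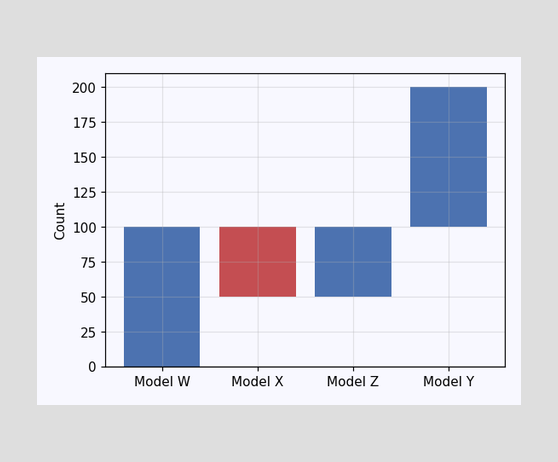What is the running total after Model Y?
After Model Y the running total reaches 200.

200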